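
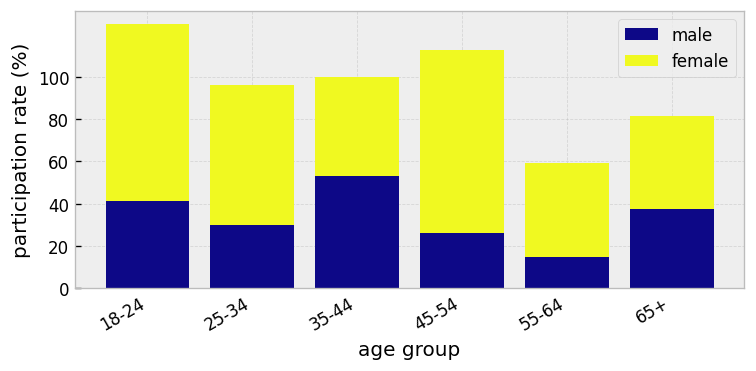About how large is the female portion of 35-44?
female top ≈ 100, bottom ≈ 60; segment ≈ 40.

≈ 40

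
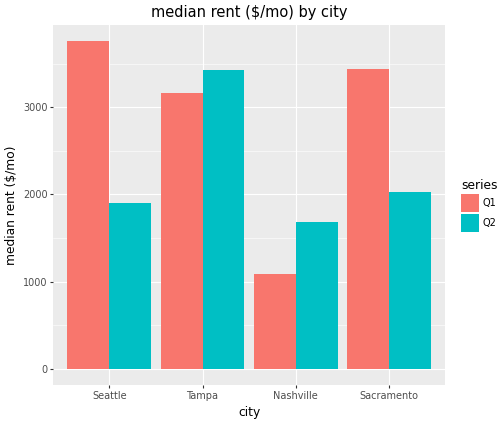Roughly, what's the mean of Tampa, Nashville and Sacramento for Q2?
≈ 2333

(3500 + 1500 + 2000) / 3 ≈ 2333.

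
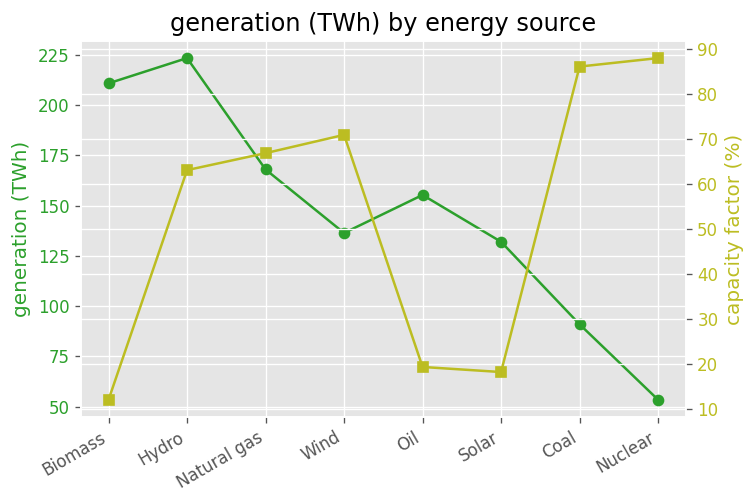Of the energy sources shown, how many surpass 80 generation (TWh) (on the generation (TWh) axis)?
7

Above 80: Biomass, Hydro, Natural gas, Wind, Oil, Solar, Coal.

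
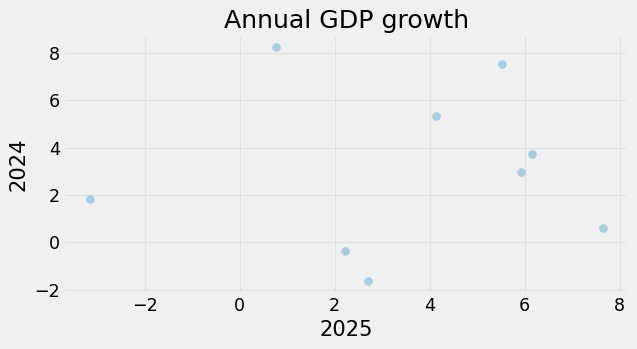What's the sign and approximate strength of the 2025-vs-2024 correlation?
Points are roughly uncorrelated; weak (|r| ≈ 0.0).

no clear correlation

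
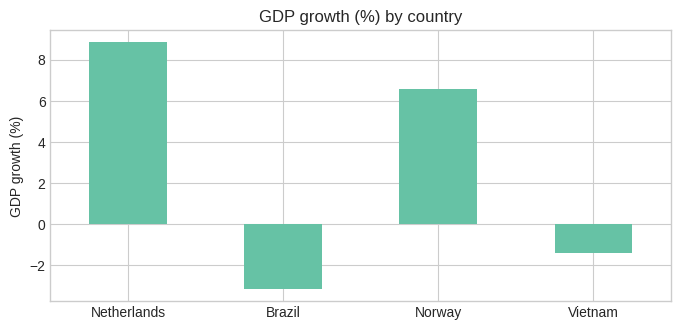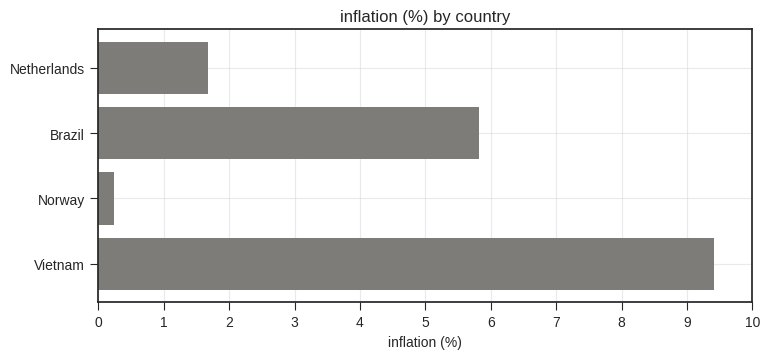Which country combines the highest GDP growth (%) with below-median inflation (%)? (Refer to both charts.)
Chart 2 median inflation (%) ≈ 4; below-median countries: Netherlands, Norway. Among those, Netherlands has the highest GDP growth (%) (≈ 9).

Netherlands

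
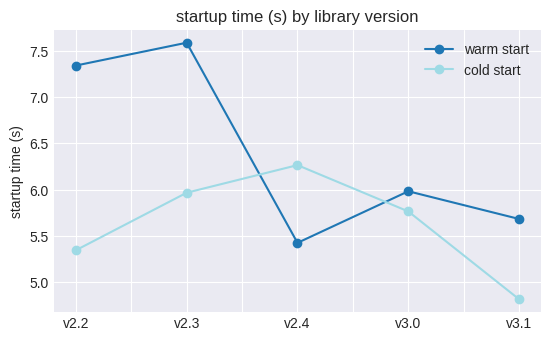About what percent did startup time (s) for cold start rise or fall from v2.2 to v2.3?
≈ +9.1%

v2.2 ≈ 5.5, v2.3 ≈ 6.0; (6.0 − 5.5) / 5.5 ≈ +9.1%.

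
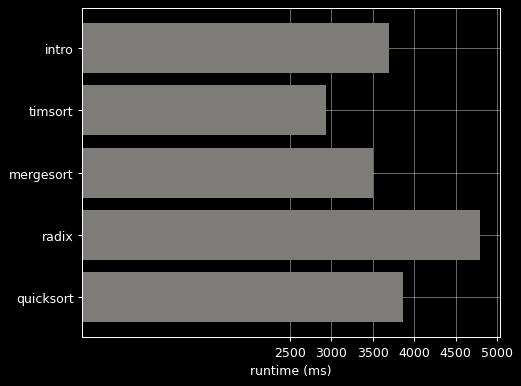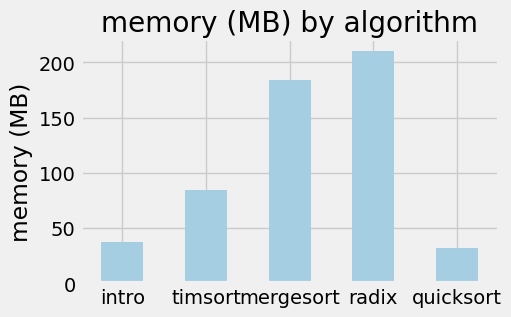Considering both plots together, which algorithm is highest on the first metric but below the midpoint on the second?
quicksort

Chart 2 median memory (MB) ≈ 80; below-median algorithms: intro, quicksort. Among those, quicksort has the highest runtime (ms) (≈ 4000).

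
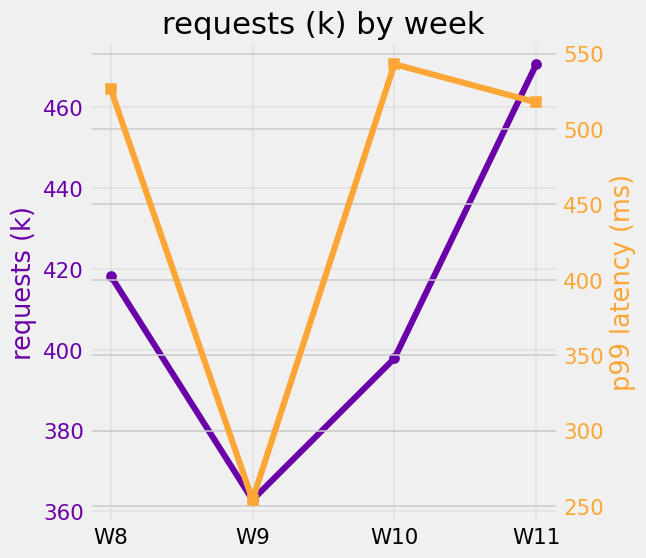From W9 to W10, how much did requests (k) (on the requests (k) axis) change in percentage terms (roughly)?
W9 ≈ 360, W10 ≈ 400; (400 − 360) / 360 ≈ +11.1%.

≈ +11.1%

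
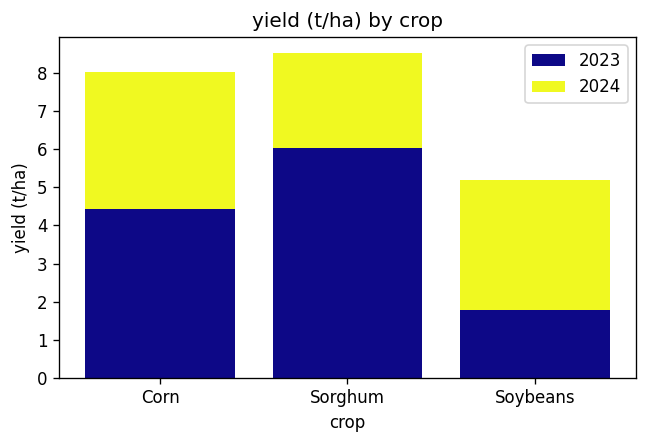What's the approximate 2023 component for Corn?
2023 top ≈ 4, bottom ≈ 0; segment ≈ 4.

≈ 4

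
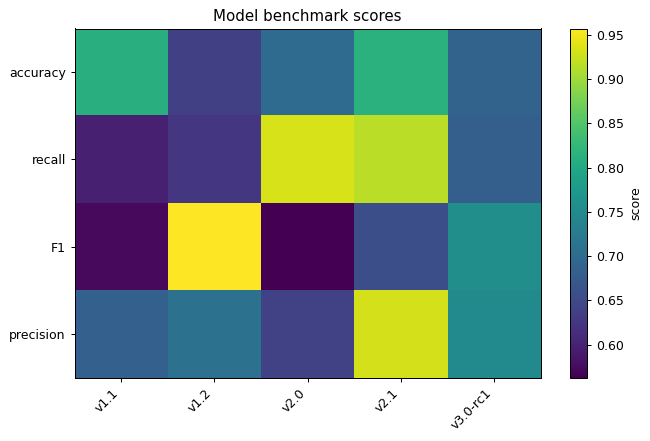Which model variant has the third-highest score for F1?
Top 4 for F1: v1.2 ≈ 0.95, v3.0-rc1 ≈ 0.75, v2.1 ≈ 0.65, v1.1 ≈ 0.55.

v2.1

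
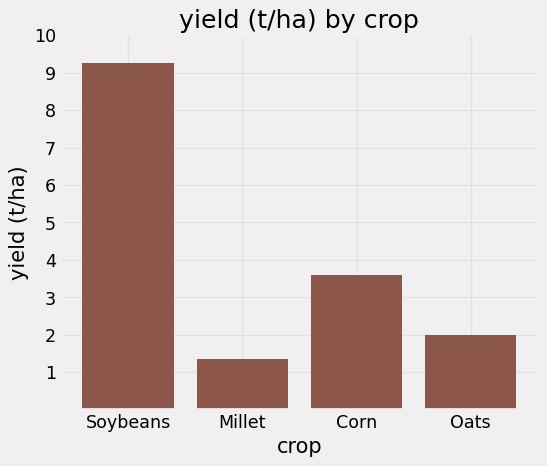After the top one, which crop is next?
Top 3: Soybeans ≈ 9, Corn ≈ 4, Oats ≈ 2.

Corn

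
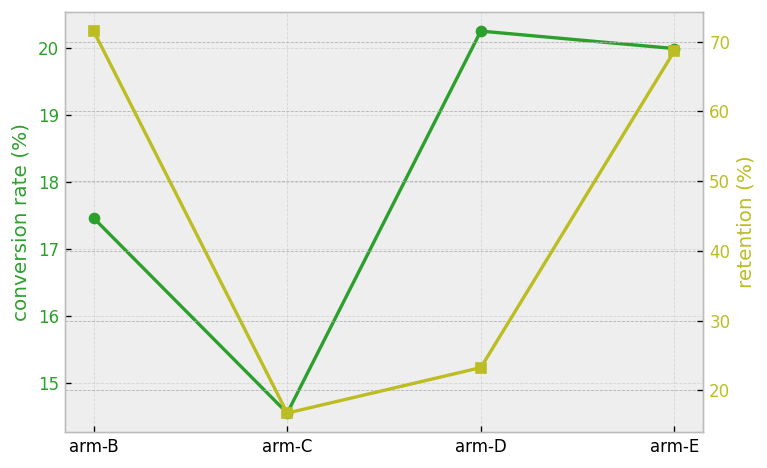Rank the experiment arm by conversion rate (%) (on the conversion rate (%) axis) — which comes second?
Top 3 (on the conversion rate (%) axis): arm-D ≈ 20.5, arm-E ≈ 20.0, arm-B ≈ 17.5.

arm-E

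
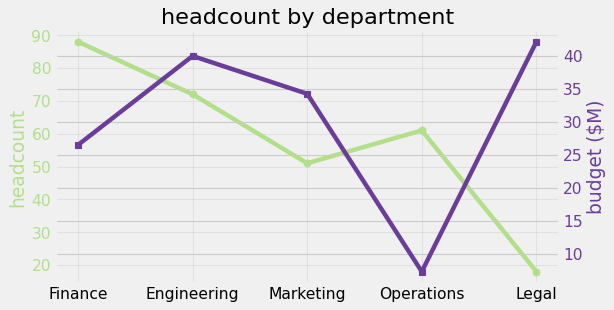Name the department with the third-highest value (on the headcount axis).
Top 4 (on the headcount axis): Finance ≈ 90, Engineering ≈ 70, Operations ≈ 60, Marketing ≈ 50.

Operations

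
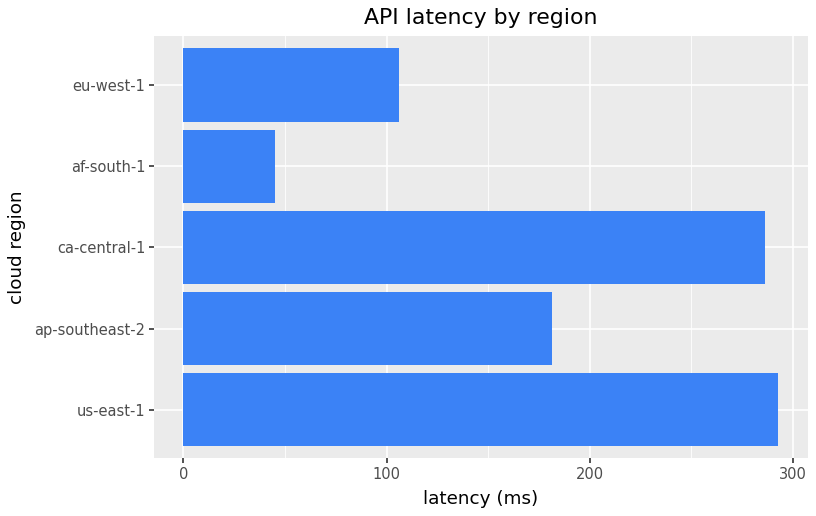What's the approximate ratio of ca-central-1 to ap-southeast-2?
ca-central-1 ≈ 275, ap-southeast-2 ≈ 175; 275/175 ≈ 1.57.

≈ 1.57×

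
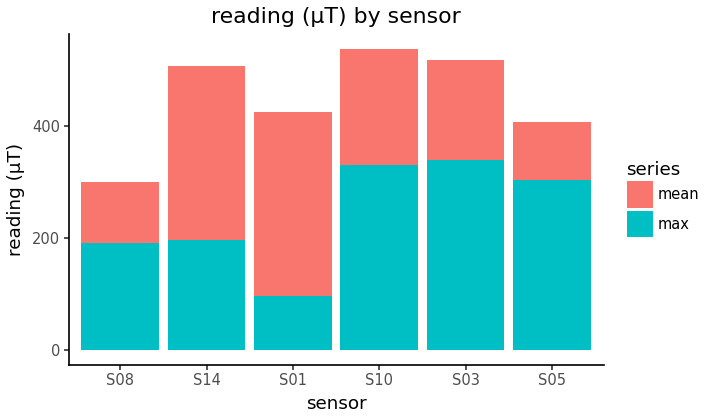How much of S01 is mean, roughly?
mean top ≈ 450, bottom ≈ 100; segment ≈ 350.

≈ 350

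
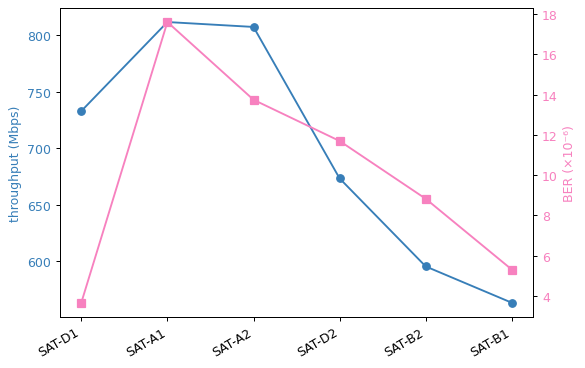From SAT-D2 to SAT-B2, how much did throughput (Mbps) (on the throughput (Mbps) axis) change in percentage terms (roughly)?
SAT-D2 ≈ 675, SAT-B2 ≈ 600; (600 − 675) / 675 ≈ -11.1%.

≈ -11.1%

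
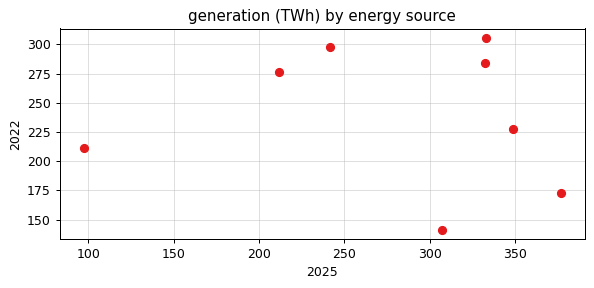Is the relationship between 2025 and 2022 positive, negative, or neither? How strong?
no clear correlation

Points are roughly uncorrelated; weak (|r| ≈ 0.1).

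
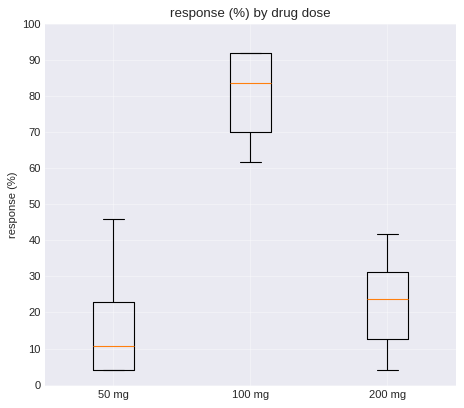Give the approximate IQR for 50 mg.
≈ 20

Q3 ≈ 20, Q1 ≈ 0; IQR ≈ 20.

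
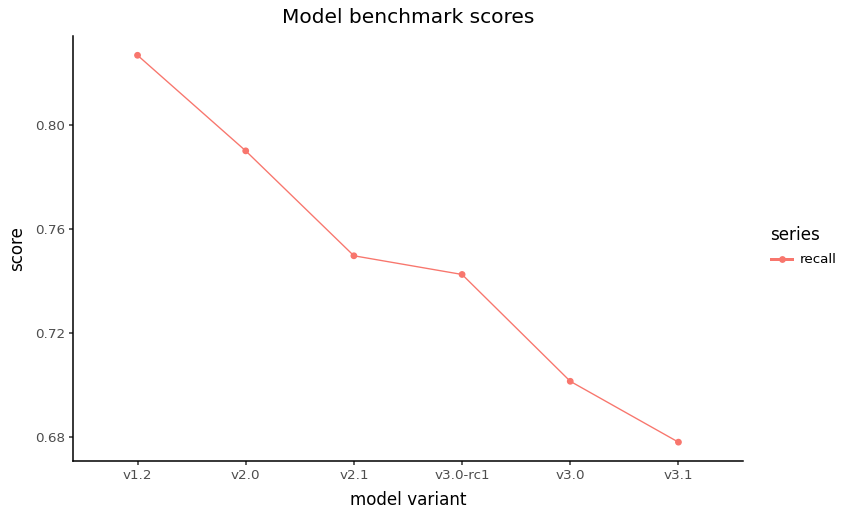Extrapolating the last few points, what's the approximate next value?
≈ 0.65

Last three: 0.74, 0.70, 0.68 → slope ≈ -0.03/step → next ≈ 0.65.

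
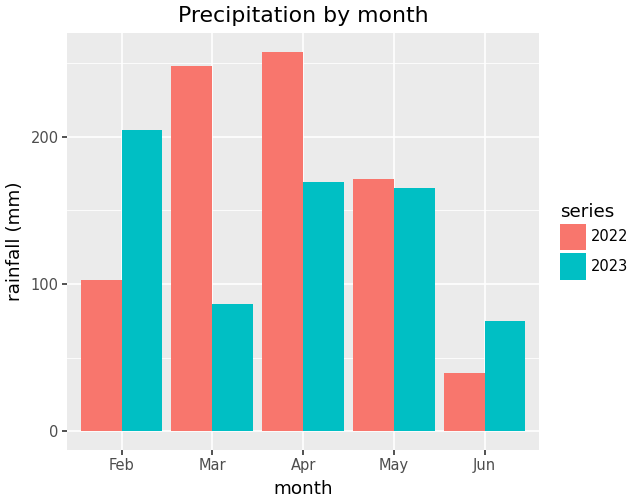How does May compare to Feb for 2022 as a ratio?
May ≈ 175, Feb ≈ 100; 175/100 ≈ 1.75.

≈ 1.75×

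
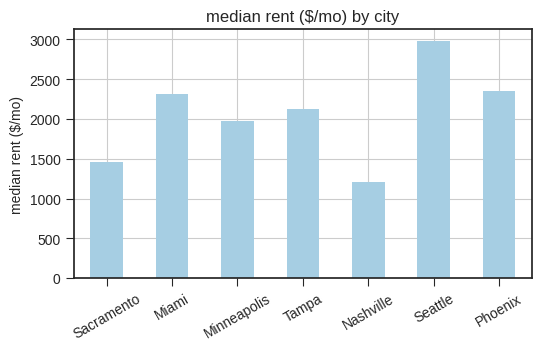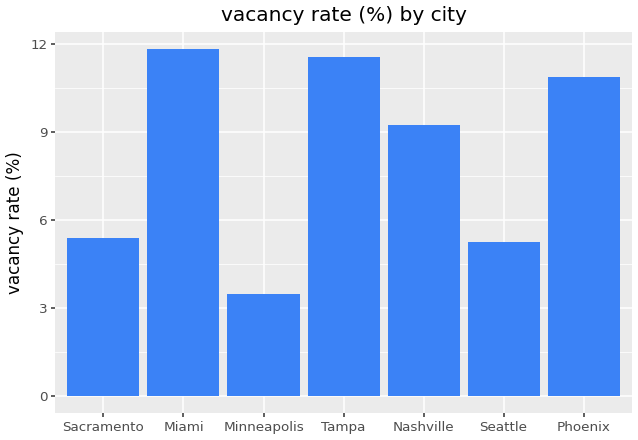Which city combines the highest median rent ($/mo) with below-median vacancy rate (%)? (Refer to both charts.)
Seattle

Chart 2 median vacancy rate (%) ≈ 10; below-median cities: Sacramento, Minneapolis, Seattle. Among those, Seattle has the highest median rent ($/mo) (≈ 3000).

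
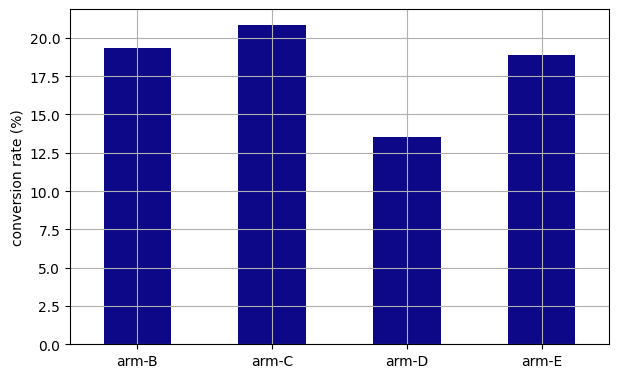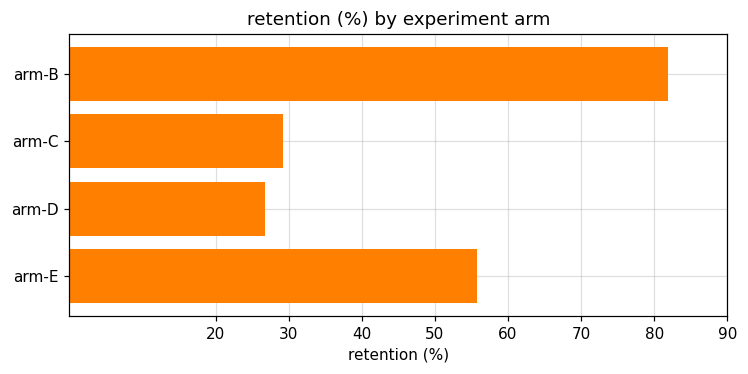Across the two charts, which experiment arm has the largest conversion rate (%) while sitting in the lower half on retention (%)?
Chart 2 median retention (%) ≈ 40; below-median experiment arms: arm-C, arm-D. Among those, arm-C has the highest conversion rate (%) (≈ 20).

arm-C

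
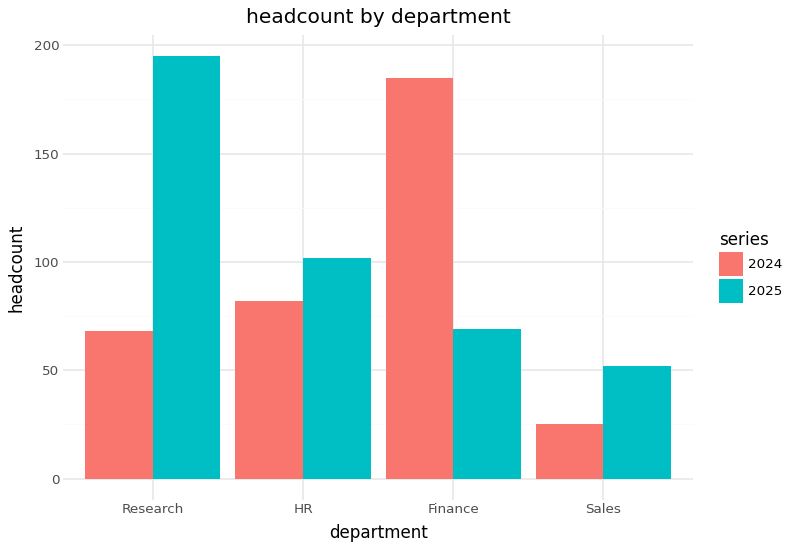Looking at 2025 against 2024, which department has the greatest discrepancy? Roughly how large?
Research: 2025 ≈ 200, 2024 ≈ 60 → gap ≈ 140. Next-largest (Finance) is only ≈ 120.

Research, ≈ 140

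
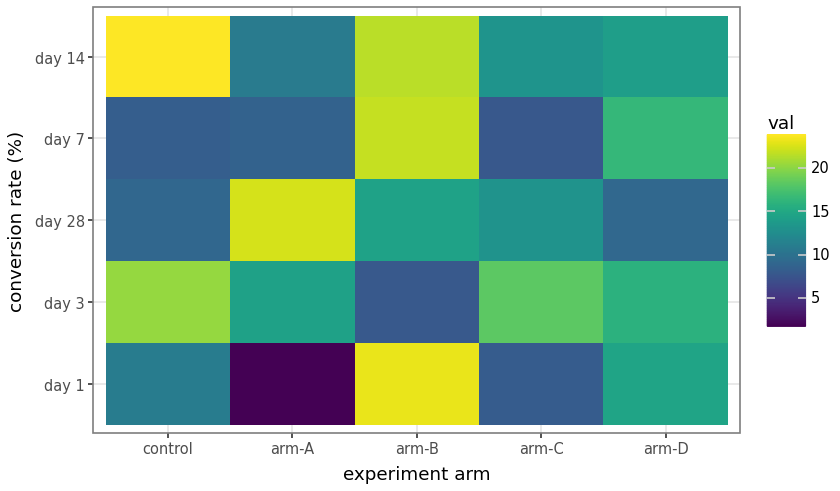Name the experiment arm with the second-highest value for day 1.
arm-D

Top 3 for day 1: arm-B ≈ 24, arm-D ≈ 14, control ≈ 10.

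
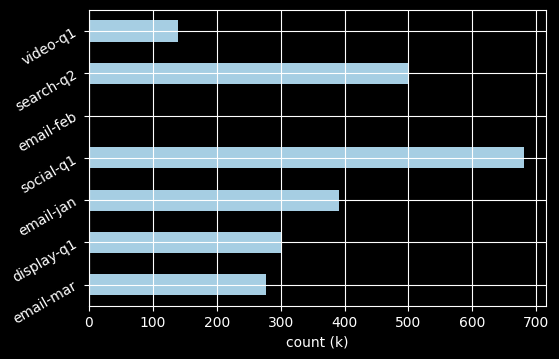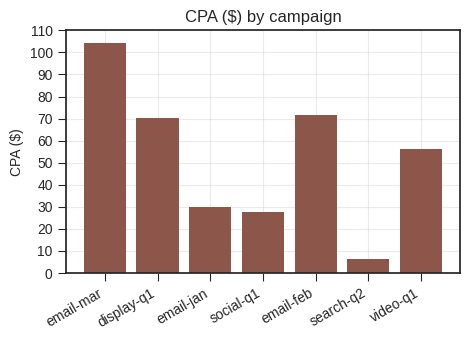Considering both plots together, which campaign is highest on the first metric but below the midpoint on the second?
Chart 2 median CPA ($) ≈ 60; below-median campaigns: email-jan, social-q1, search-q2. Among those, social-q1 has the highest count (k) (≈ 700).

social-q1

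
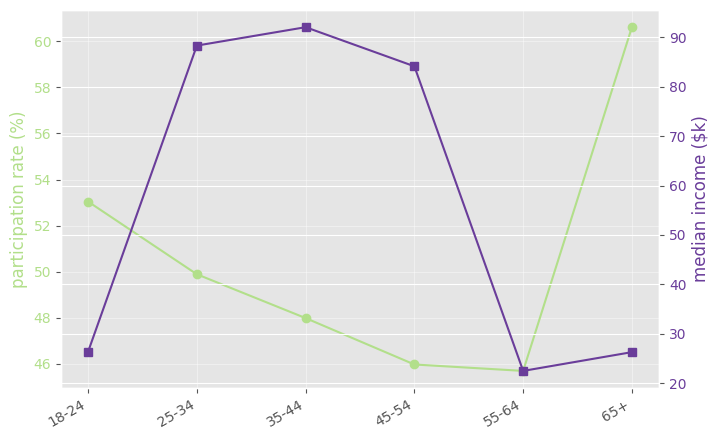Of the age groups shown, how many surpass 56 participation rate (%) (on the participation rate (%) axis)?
1

Above 56: 65+.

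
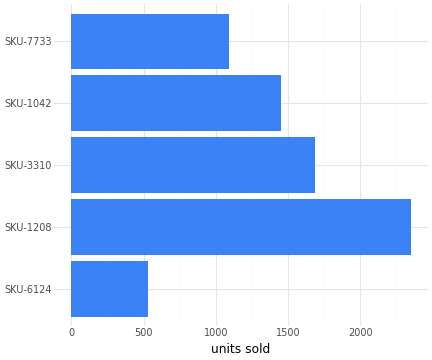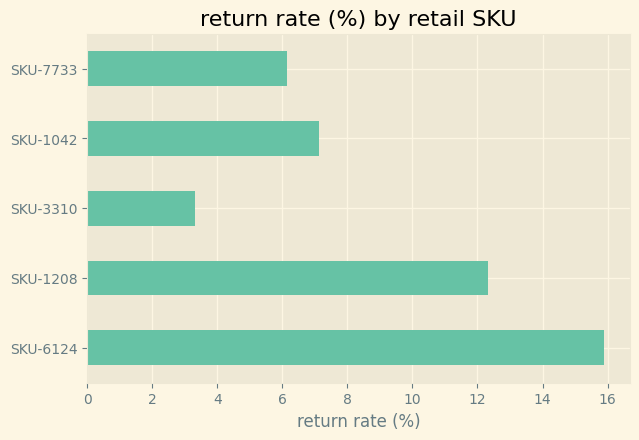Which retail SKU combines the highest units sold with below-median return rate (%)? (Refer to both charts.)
SKU-3310

Chart 2 median return rate (%) ≈ 8; below-median retail SKUs: SKU-3310, SKU-7733. Among those, SKU-3310 has the highest units sold (≈ 1500).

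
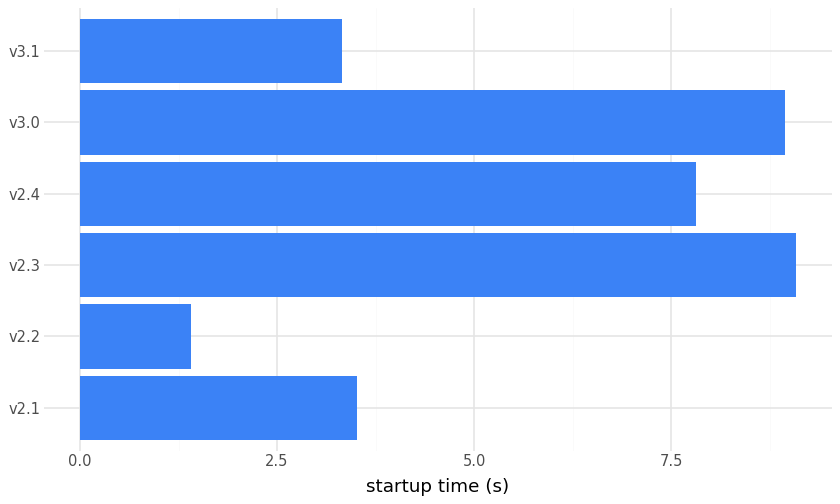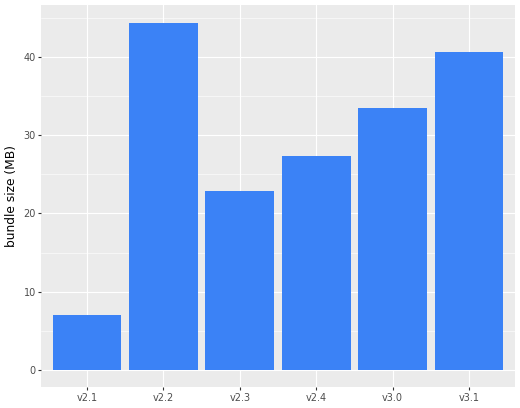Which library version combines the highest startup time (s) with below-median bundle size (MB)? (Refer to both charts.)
v2.3

Chart 2 median bundle size (MB) ≈ 30; below-median library versions: v2.1, v2.3, v2.4. Among those, v2.3 has the highest startup time (s) (≈ 9).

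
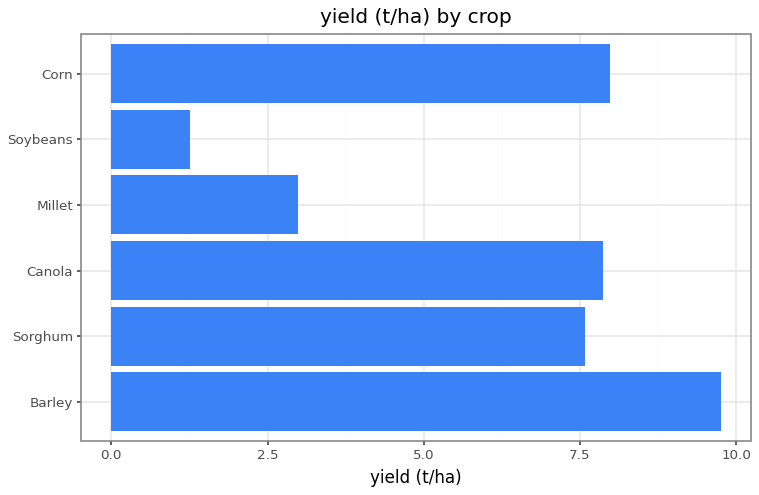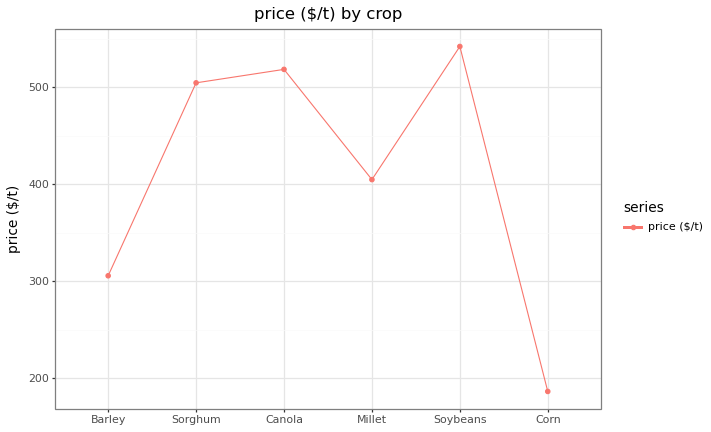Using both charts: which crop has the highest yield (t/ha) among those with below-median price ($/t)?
Chart 2 median price ($/t) ≈ 450; below-median crops: Barley, Millet, Corn. Among those, Barley has the highest yield (t/ha) (≈ 10).

Barley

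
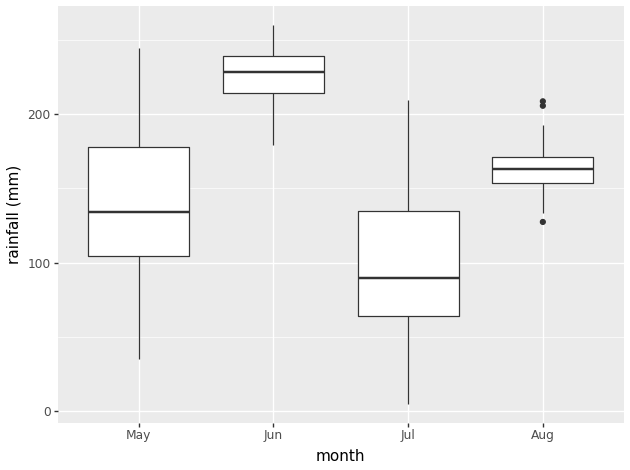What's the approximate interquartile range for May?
Q3 ≈ 180, Q1 ≈ 100; IQR ≈ 80.

≈ 80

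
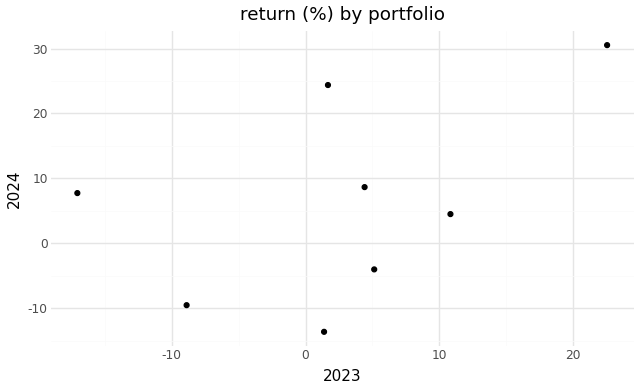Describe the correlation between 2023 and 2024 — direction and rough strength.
Points are positively correlated; moderate (|r| ≈ 0.5).

positive, moderate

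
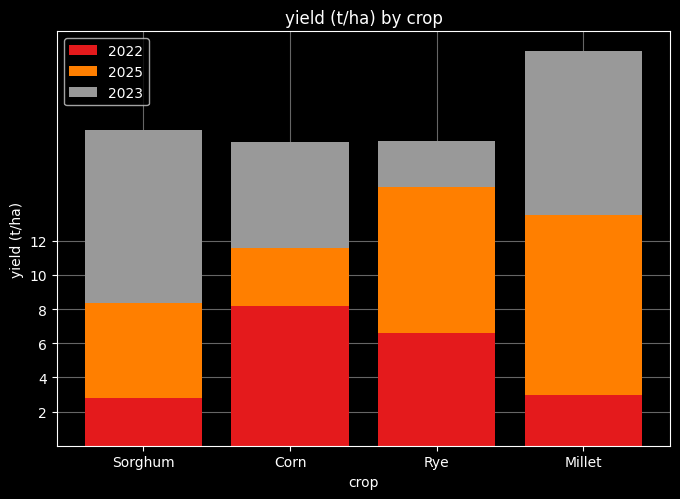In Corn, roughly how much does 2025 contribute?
2025 top ≈ 12, bottom ≈ 8; segment ≈ 4.

≈ 4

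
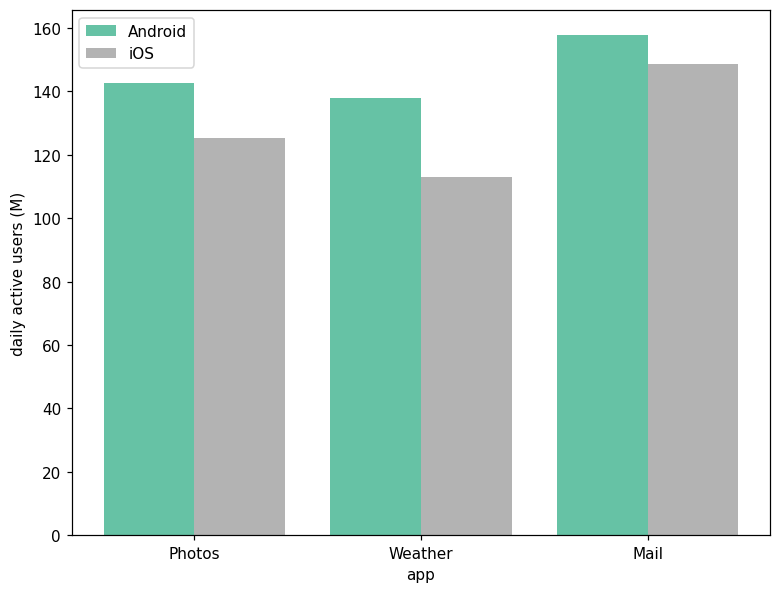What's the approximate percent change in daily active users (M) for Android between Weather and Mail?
≈ +14.3%

Weather ≈ 140, Mail ≈ 160; (160 − 140) / 140 ≈ +14.3%.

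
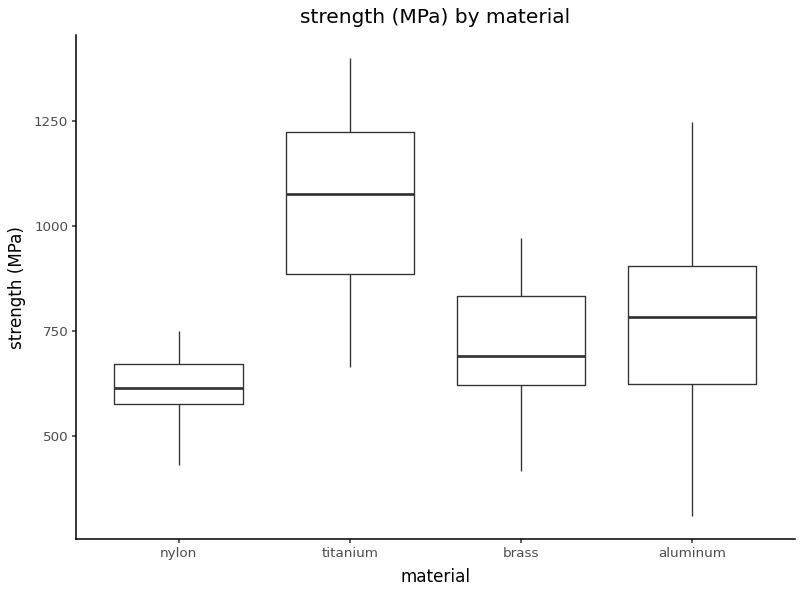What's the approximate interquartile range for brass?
≈ 250

Q3 ≈ 850, Q1 ≈ 600; IQR ≈ 250.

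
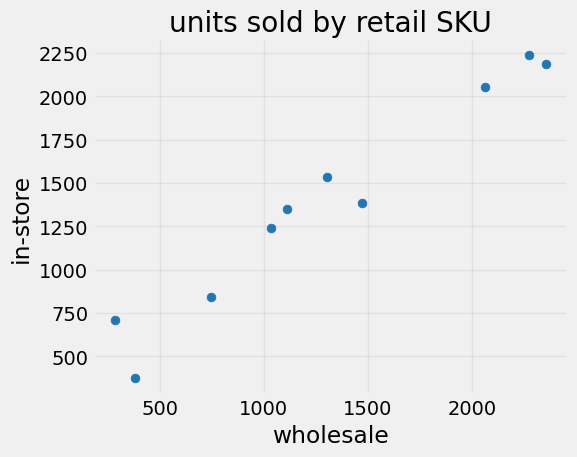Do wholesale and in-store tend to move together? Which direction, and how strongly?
positive, strong

Points are positively correlated; strong (|r| ≈ 1.0).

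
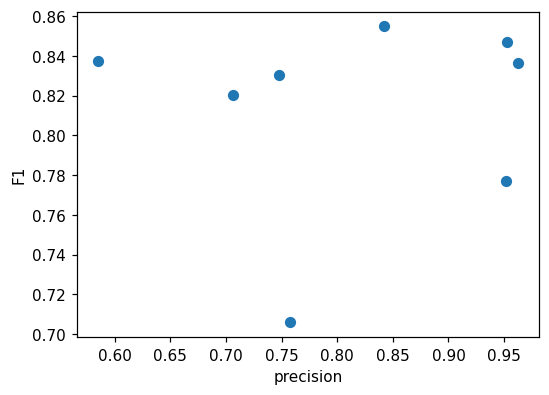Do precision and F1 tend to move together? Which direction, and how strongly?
no clear correlation

Points are roughly uncorrelated; weak (|r| ≈ 0.1).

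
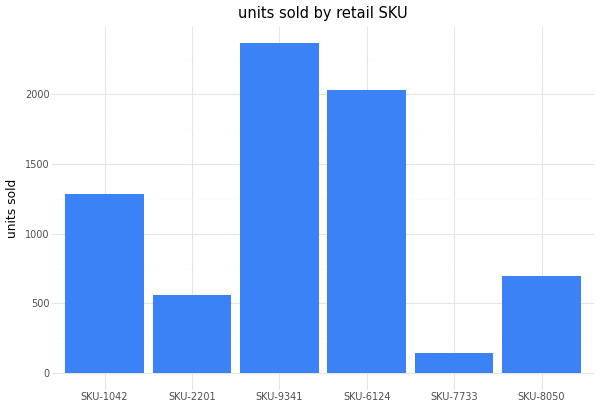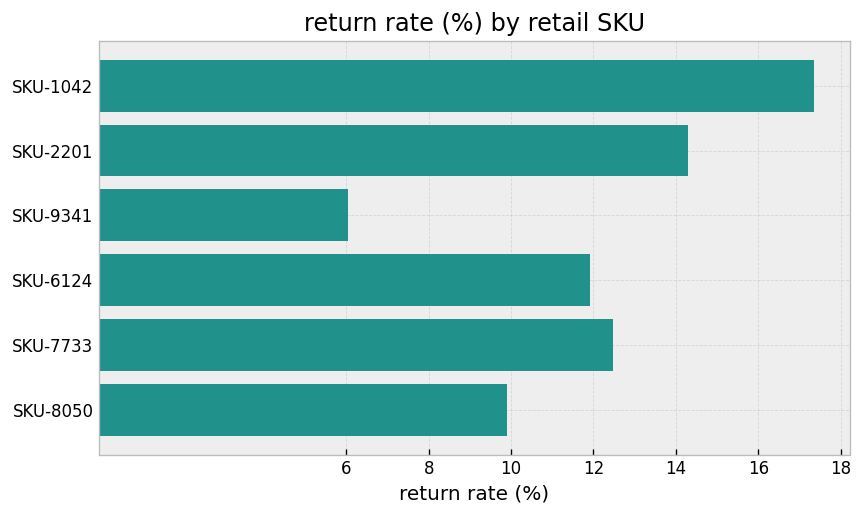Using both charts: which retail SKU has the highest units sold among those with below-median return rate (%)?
Chart 2 median return rate (%) ≈ 12; below-median retail SKUs: SKU-9341, SKU-6124, SKU-8050. Among those, SKU-9341 has the highest units sold (≈ 2500).

SKU-9341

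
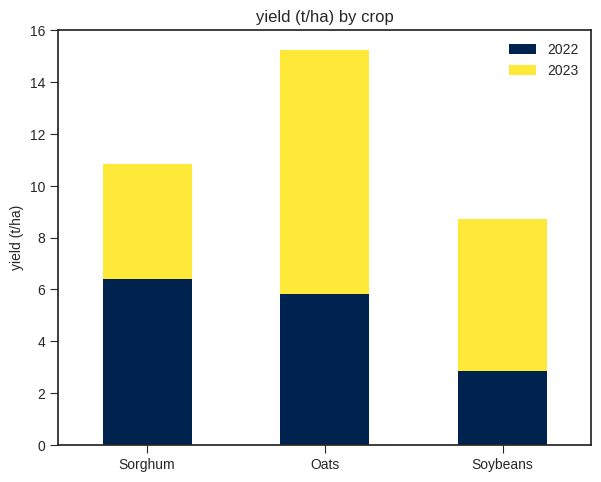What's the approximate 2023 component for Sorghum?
≈ 4

2023 top ≈ 10, bottom ≈ 6; segment ≈ 4.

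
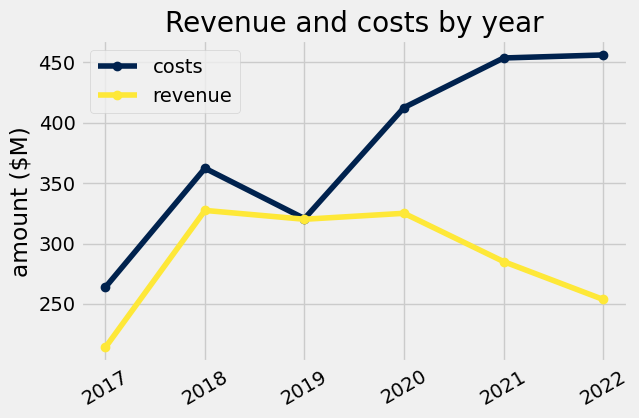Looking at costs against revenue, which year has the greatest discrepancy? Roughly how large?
2022: costs ≈ 450, revenue ≈ 250 → gap ≈ 200. Next-largest (2021) is only ≈ 175.

2022, ≈ 200 $M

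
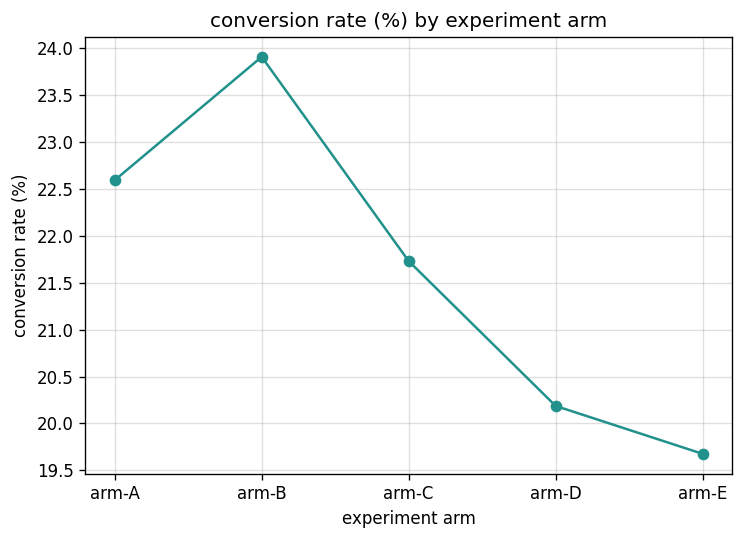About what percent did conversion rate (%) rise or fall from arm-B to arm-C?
arm-B ≈ 24.0, arm-C ≈ 21.5; (21.5 − 24.0) / 24.0 ≈ -10.4%.

≈ -10.4%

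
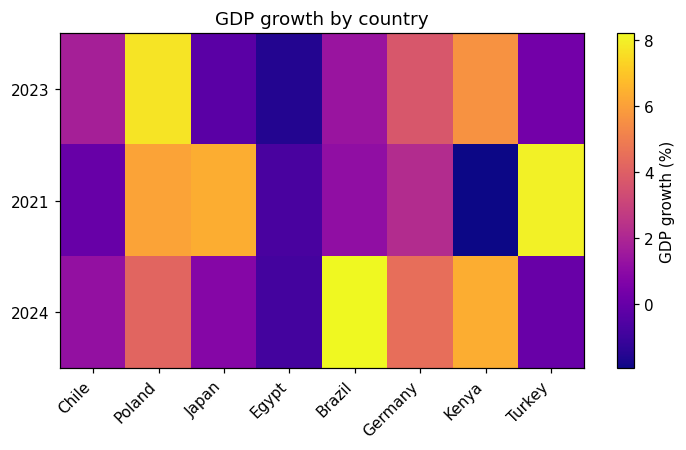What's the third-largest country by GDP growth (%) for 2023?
Top 4 for 2023: Poland ≈ 8, Kenya ≈ 6, Germany ≈ 4, Chile ≈ 2.

Germany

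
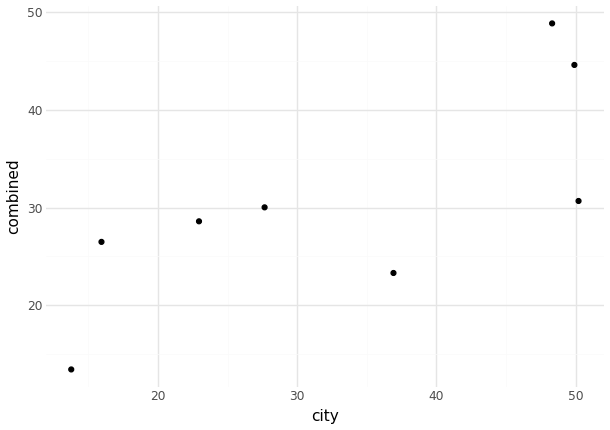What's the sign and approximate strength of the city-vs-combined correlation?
Points are positively correlated; strong (|r| ≈ 0.8).

positive, strong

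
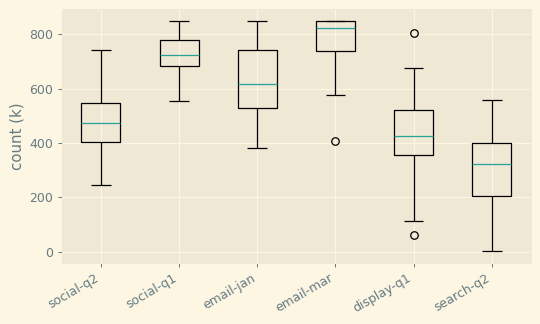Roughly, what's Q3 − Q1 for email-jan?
≈ 200

Q3 ≈ 750, Q1 ≈ 550; IQR ≈ 200.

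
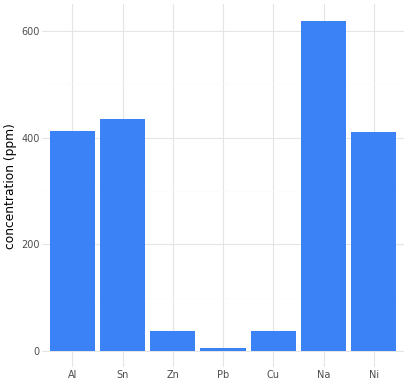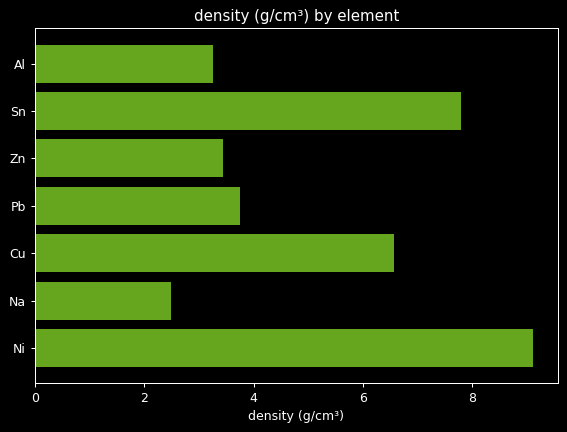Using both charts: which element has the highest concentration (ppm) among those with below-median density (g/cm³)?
Chart 2 median density (g/cm³) ≈ 4; below-median elements: Al, Zn, Na. Among those, Na has the highest concentration (ppm) (≈ 600).

Na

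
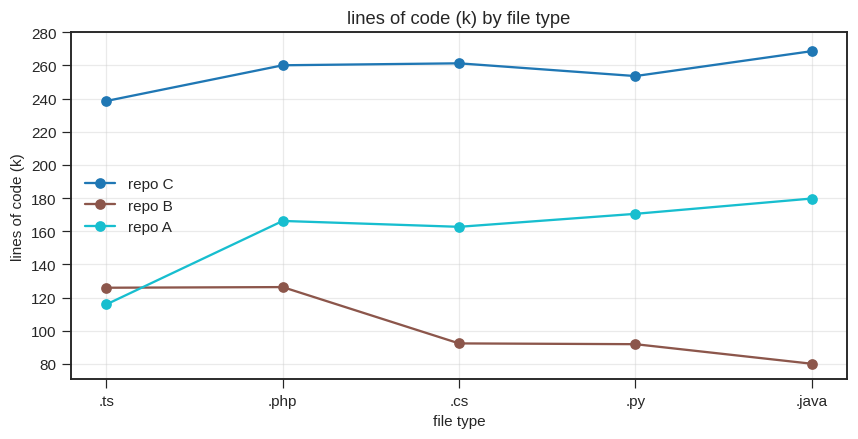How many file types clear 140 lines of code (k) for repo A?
4

Above 140: .php, .cs, .py, .java.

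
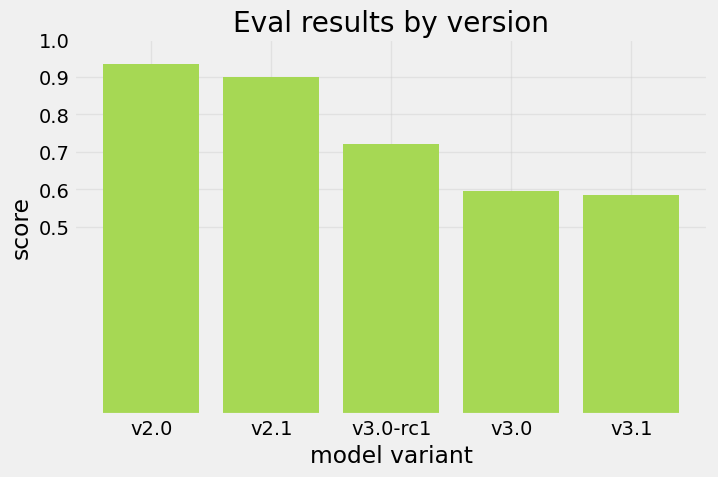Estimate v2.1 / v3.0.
v2.1 ≈ 0.9, v3.0 ≈ 0.6; 0.9/0.6 ≈ 1.5.

≈ 1.5×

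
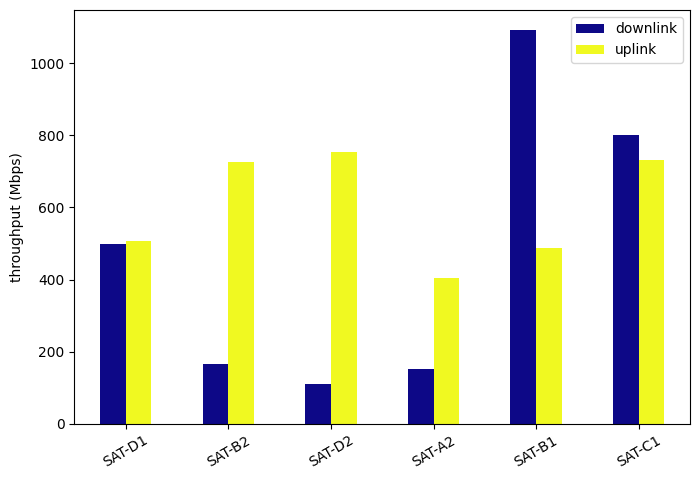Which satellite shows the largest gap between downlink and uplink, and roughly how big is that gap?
SAT-D2: downlink ≈ 100, uplink ≈ 800 → gap ≈ 700. Next-largest (SAT-B1) is only ≈ 600.

SAT-D2, ≈ 700 Mbps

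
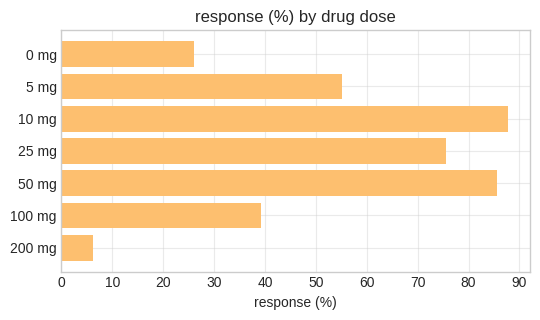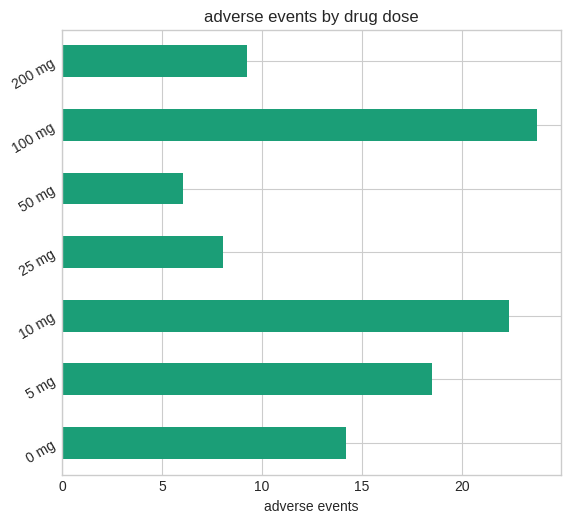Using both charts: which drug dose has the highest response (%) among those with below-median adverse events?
50 mg

Chart 2 median adverse events ≈ 15; below-median drug doses: 25 mg, 50 mg, 200 mg. Among those, 50 mg has the highest response (%) (≈ 90).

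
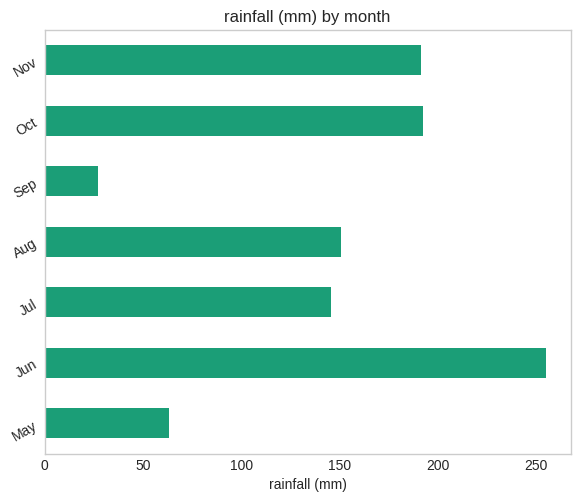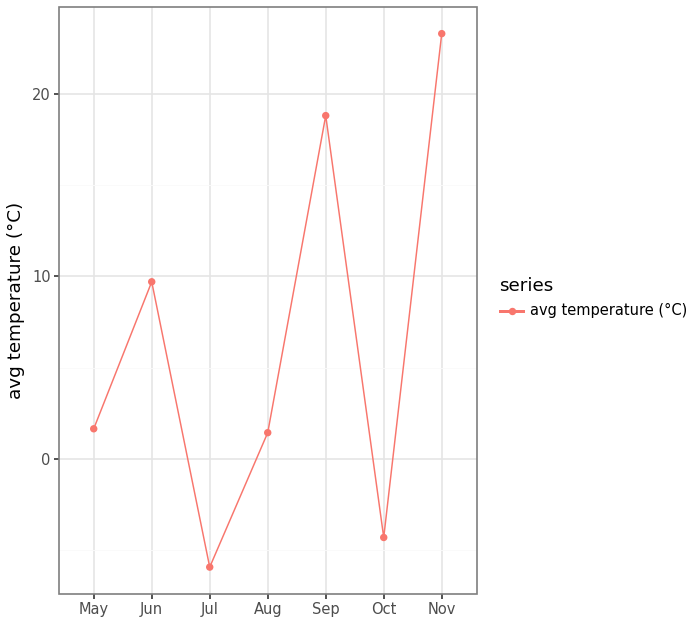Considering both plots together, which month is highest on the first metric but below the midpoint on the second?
Chart 2 median avg temperature (°C) ≈ 0; below-median months: Jul, Aug, Oct. Among those, Oct has the highest rainfall (mm) (≈ 200).

Oct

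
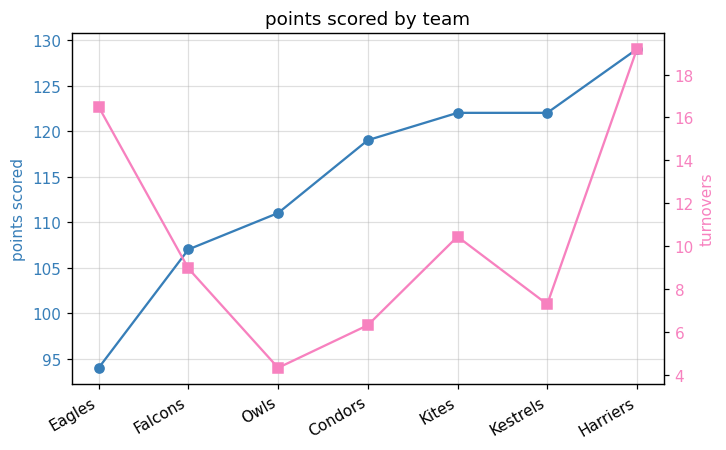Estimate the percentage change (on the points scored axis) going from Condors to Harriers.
Condors ≈ 120, Harriers ≈ 130; (130 − 120) / 120 ≈ +8.3%.

≈ +8.3%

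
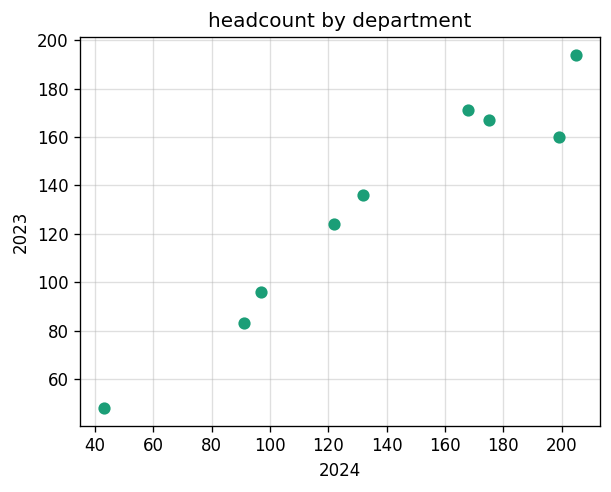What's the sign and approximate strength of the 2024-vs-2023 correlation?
positive, strong

Points are positively correlated; strong (|r| ≈ 1.0).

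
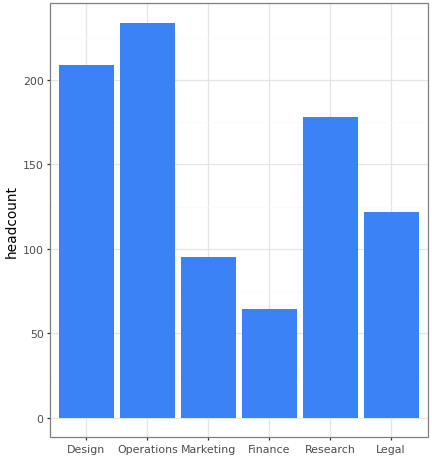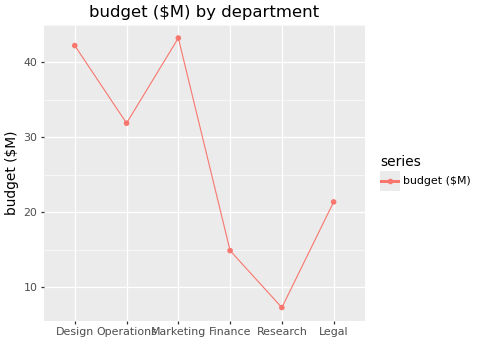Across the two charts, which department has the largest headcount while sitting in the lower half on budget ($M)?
Chart 2 median budget ($M) ≈ 25; below-median departments: Finance, Research, Legal. Among those, Research has the highest headcount (≈ 175).

Research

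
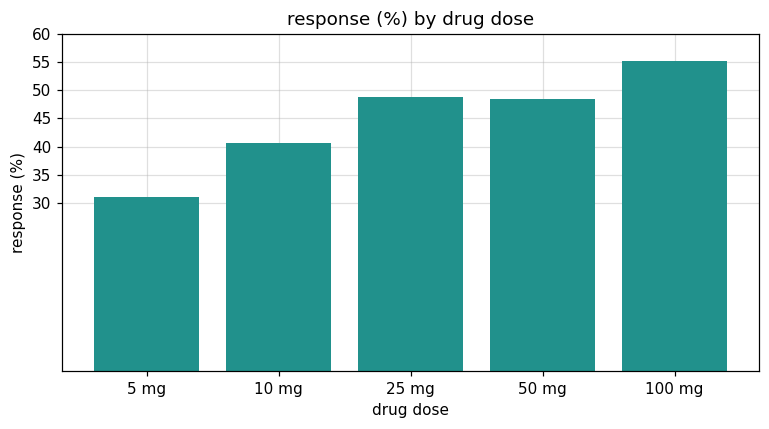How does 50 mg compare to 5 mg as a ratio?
50 mg ≈ 50, 5 mg ≈ 30; 50/30 ≈ 1.67.

≈ 1.67×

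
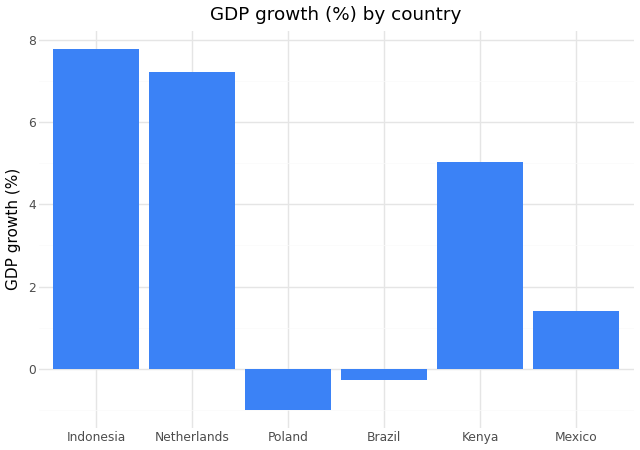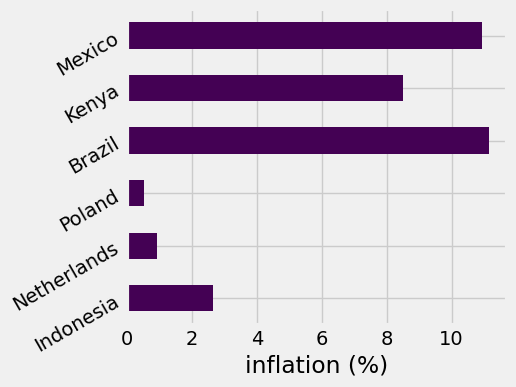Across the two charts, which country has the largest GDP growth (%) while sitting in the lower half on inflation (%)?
Chart 2 median inflation (%) ≈ 6; below-median countries: Indonesia, Netherlands, Poland. Among those, Indonesia has the highest GDP growth (%) (≈ 8).

Indonesia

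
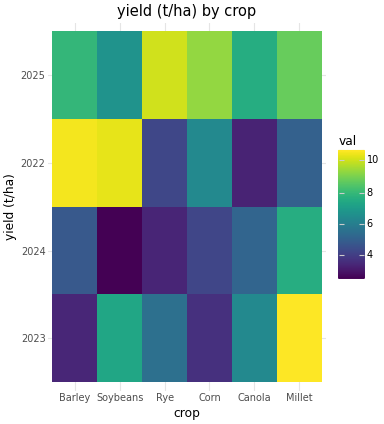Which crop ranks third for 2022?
Corn

Top 4 for 2022: Barley ≈ 11, Soybeans ≈ 10, Corn ≈ 6, Millet ≈ 5.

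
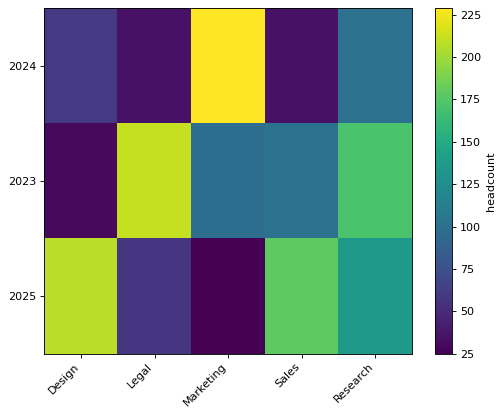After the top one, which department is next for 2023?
Top 3 for 2023: Legal ≈ 220, Research ≈ 180, Sales ≈ 100.

Research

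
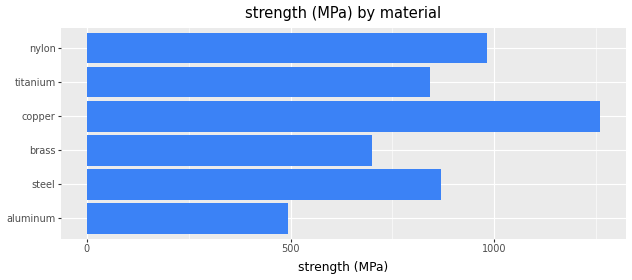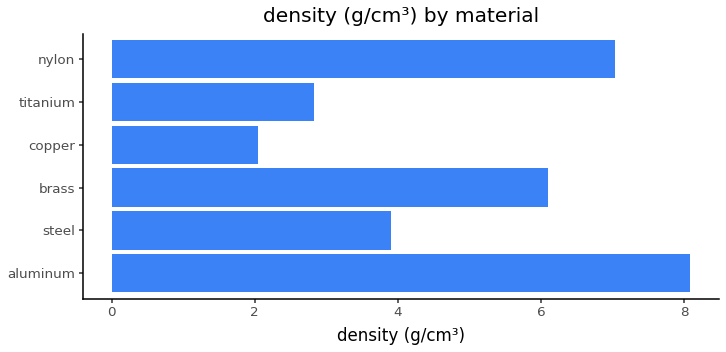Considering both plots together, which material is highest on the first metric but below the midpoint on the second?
copper

Chart 2 median density (g/cm³) ≈ 5; below-median materials: steel, copper, titanium. Among those, copper has the highest strength (MPa) (≈ 1200).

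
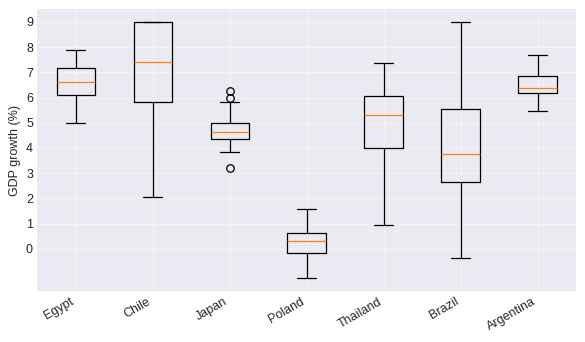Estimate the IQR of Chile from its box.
Q3 ≈ 9, Q1 ≈ 6; IQR ≈ 3.

≈ 3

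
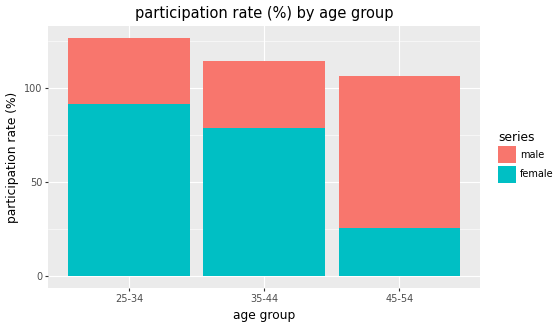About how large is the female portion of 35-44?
female top ≈ 80, bottom ≈ 0; segment ≈ 80.

≈ 80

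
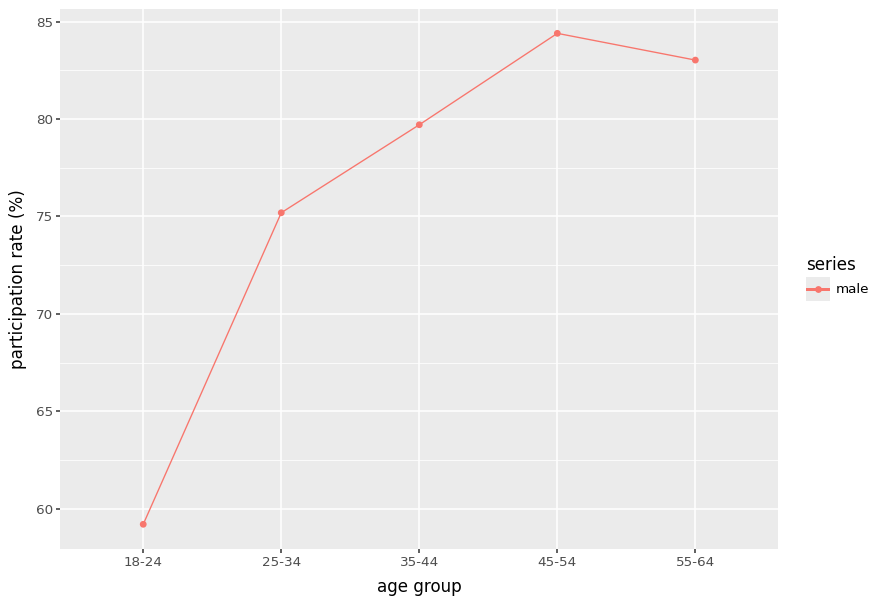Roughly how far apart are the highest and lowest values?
Max 45-54 ≈ 85, min 18-24 ≈ 60; range ≈ 25.

≈ 25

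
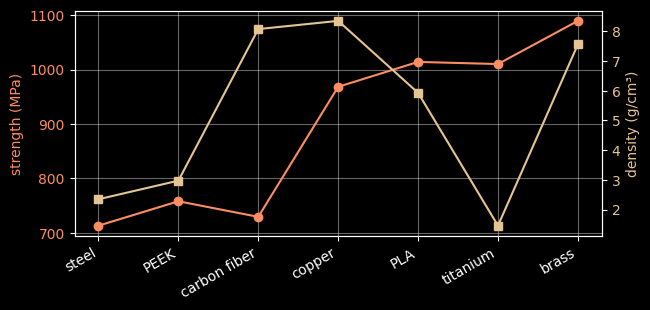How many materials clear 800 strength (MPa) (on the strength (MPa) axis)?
4

Above 800: copper, PLA, titanium, brass.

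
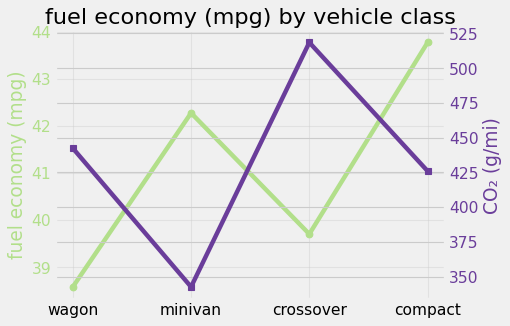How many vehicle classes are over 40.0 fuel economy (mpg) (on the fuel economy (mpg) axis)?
2

Above 40.0: minivan, compact.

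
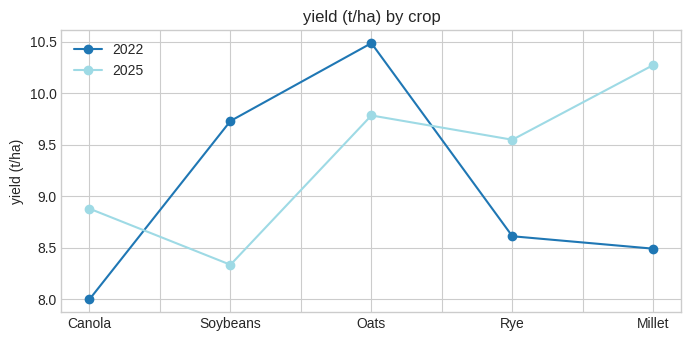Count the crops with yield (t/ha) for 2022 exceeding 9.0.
Above 9.0: Soybeans, Oats.

2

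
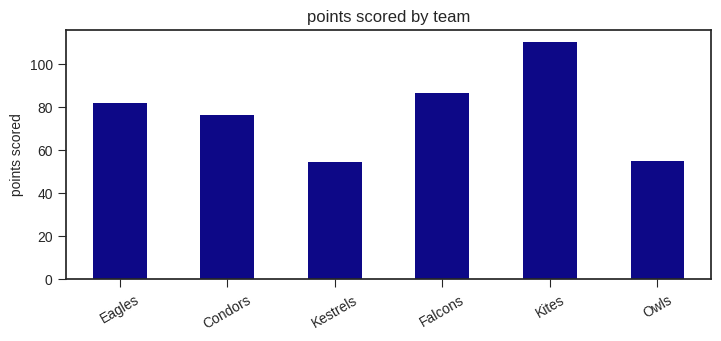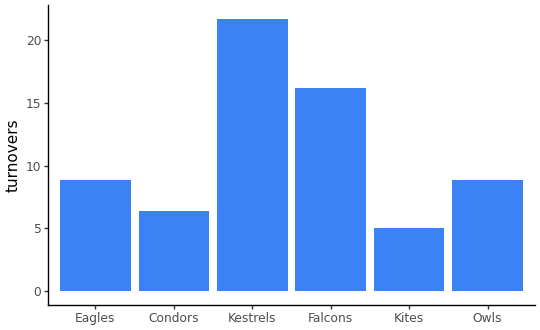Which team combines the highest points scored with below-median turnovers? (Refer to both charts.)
Chart 2 median turnovers ≈ 8; below-median teams: Condors, Kites, Owls. Among those, Kites has the highest points scored (≈ 120).

Kites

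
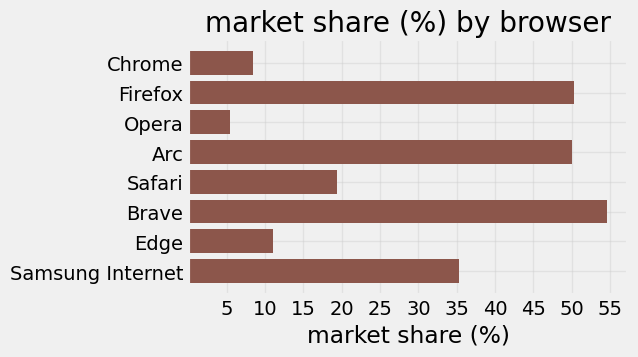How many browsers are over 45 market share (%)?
Above 45: Firefox, Arc, Brave.

3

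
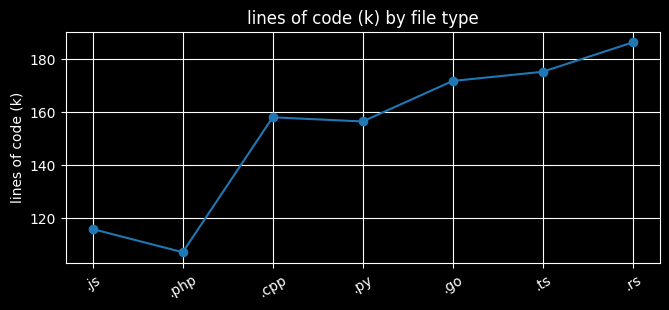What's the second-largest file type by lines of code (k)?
Top 3: .rs ≈ 190, .ts ≈ 180, .go ≈ 170.

.ts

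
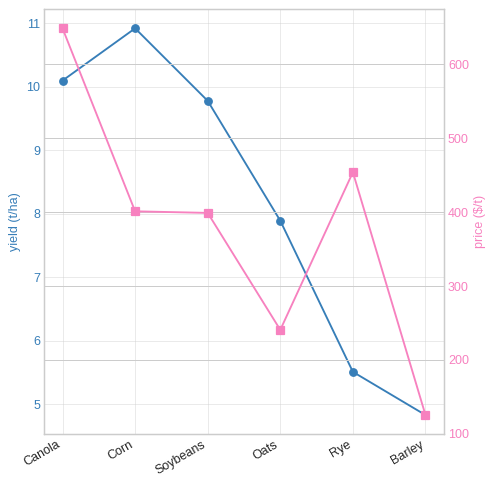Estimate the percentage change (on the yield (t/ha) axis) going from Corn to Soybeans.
≈ -9.1%

Corn ≈ 11, Soybeans ≈ 10; (10 − 11) / 11 ≈ -9.1%.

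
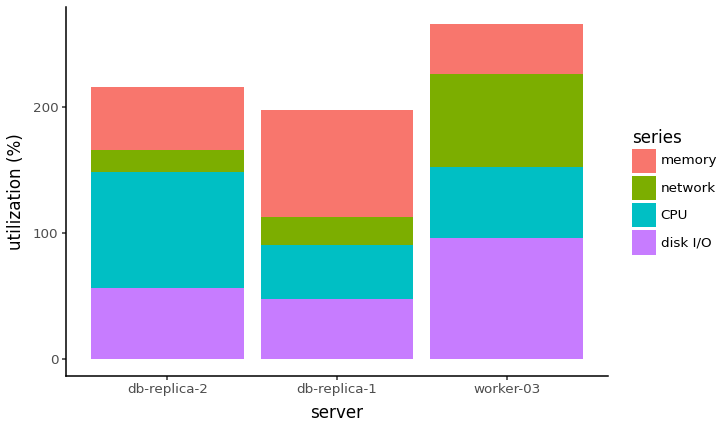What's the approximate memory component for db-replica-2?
memory top ≈ 225, bottom ≈ 175; segment ≈ 50.

≈ 50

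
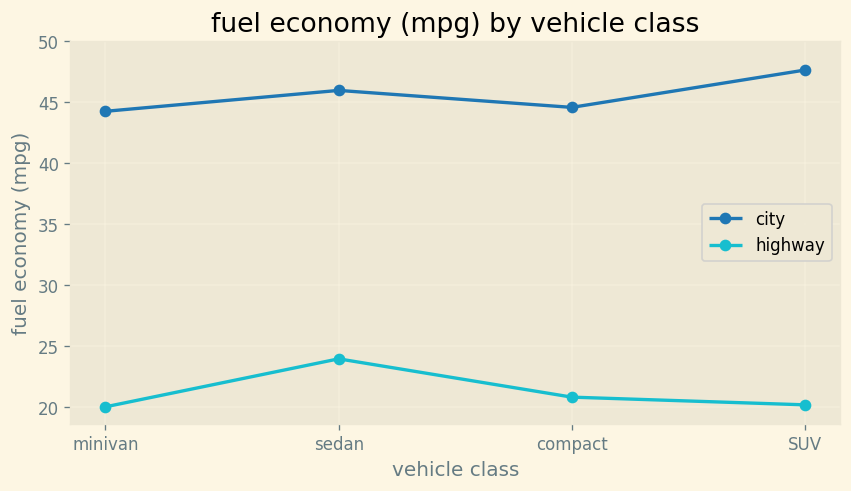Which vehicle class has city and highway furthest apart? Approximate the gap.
SUV: city ≈ 50, highway ≈ 20 → gap ≈ 30. Next-largest (minivan) is only ≈ 25.

SUV, ≈ 30 mpg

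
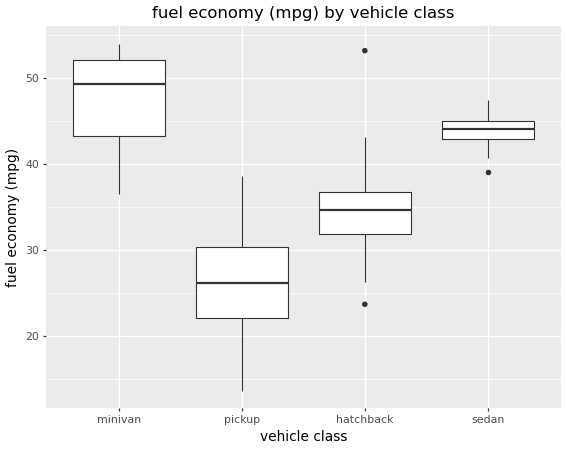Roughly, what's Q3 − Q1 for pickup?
Q3 ≈ 30, Q1 ≈ 22; IQR ≈ 8.

≈ 8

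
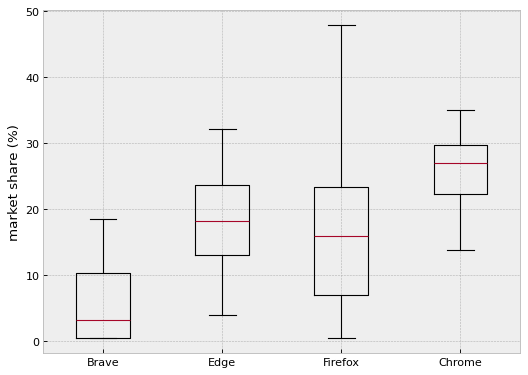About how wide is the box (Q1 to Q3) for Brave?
Q3 ≈ 10, Q1 ≈ 0; IQR ≈ 10.

≈ 10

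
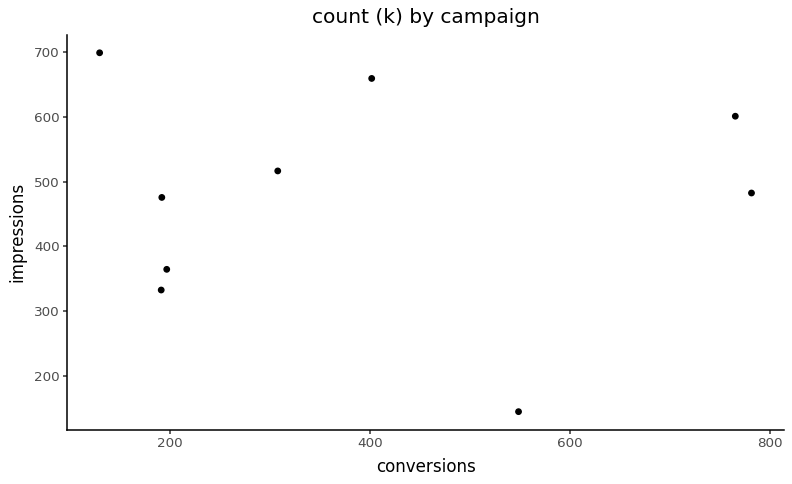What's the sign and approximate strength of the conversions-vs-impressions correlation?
no clear correlation

Points are roughly uncorrelated; weak (|r| ≈ 0.0).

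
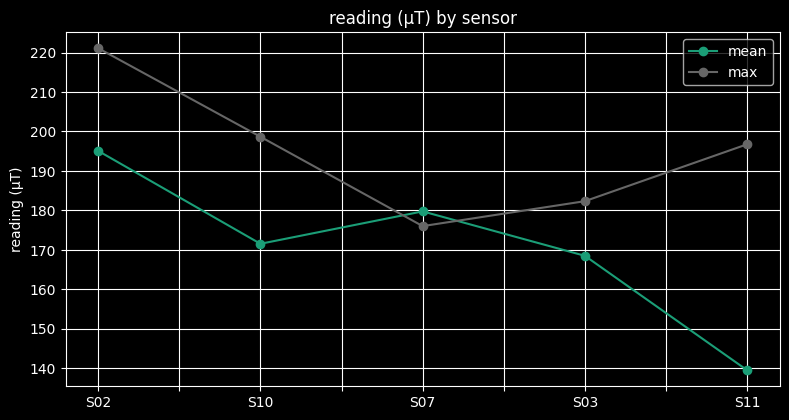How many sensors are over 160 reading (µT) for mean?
4

Above 160: S02, S10, S07, S03.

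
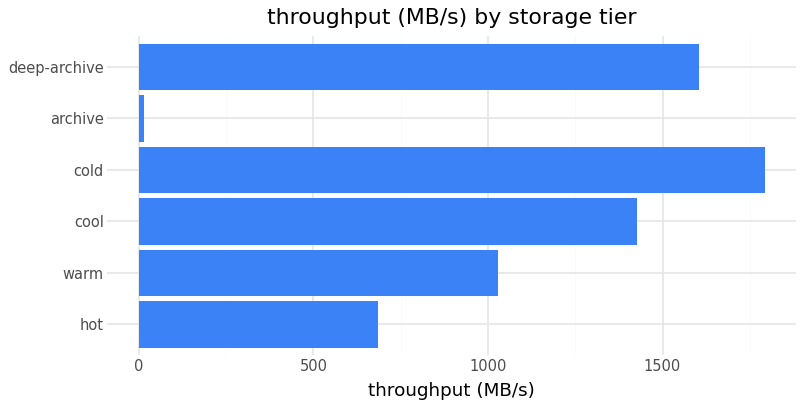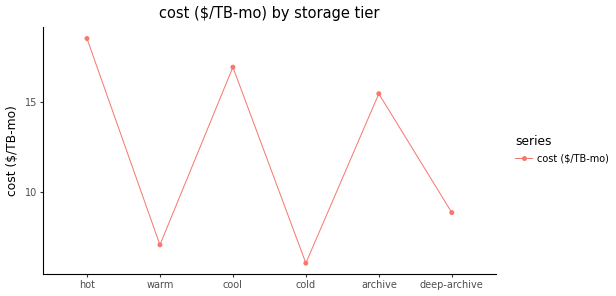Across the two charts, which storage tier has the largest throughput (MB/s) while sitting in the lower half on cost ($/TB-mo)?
cold

Chart 2 median cost ($/TB-mo) ≈ 12; below-median storage tiers: warm, cold, deep-archive. Among those, cold has the highest throughput (MB/s) (≈ 1800).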